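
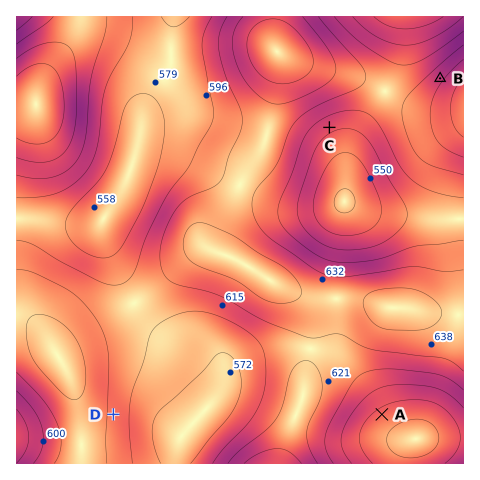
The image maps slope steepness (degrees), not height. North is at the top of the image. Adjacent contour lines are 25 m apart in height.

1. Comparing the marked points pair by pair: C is above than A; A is below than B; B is above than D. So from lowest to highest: A C D B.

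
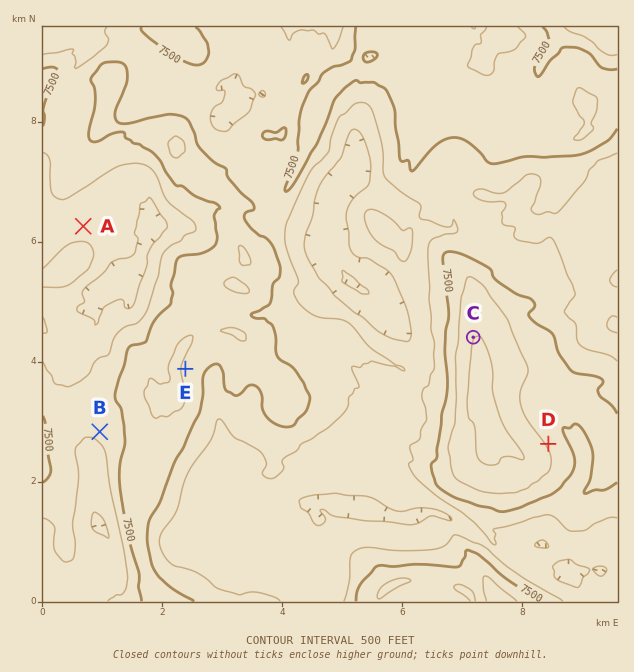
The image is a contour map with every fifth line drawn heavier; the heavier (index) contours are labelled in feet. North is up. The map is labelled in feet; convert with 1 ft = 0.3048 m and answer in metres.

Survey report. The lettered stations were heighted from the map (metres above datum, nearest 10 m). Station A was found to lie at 2090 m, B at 2220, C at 2570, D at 2380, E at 2370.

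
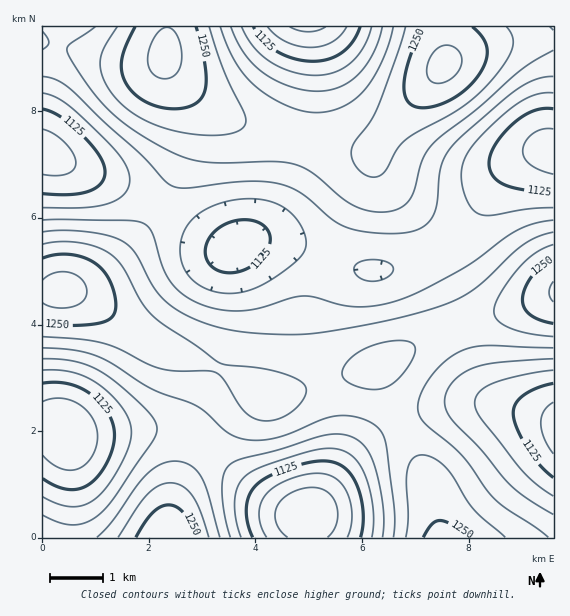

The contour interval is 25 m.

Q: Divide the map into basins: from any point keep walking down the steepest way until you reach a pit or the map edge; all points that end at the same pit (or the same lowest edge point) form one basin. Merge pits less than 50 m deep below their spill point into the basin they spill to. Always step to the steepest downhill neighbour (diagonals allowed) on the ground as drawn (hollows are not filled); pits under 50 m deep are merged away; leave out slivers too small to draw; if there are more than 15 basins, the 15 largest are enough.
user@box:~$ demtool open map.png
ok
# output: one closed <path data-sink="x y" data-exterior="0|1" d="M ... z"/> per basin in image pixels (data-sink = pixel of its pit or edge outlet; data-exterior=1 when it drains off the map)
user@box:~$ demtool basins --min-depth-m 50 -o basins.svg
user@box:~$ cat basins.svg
<path data-sink="236 247" data-exterior="0" d="M168 66l2 7 15 24 5 16 0 22-11 34-17 34-32 42-31 30-18 11-12 3-1 2 11 3 14 8 62 43 57 20 21 10 34 23 17-3 44-16 49-13 63-33 73-24-26 1-16-13-37-62-45-50-11-14-4-10 1-12-3 2-20-1-77-17-36-11-23-12-15-11-17-14z"/><path data-sink="65 433" data-exterior="0" d="M67 290l-25 2 0 245 125 1 3-23 7-23 20-36 36-42 14-11 10-5 9-1-33-22-21-10-57-20-62-43z"/><path data-sink="553 152" data-exterior="1" d="M548 39l-36 0-15 3-30 9-19 10-53 59-21 32 1 13 8 14 47 50 17 26 24 42 16 13 25-1 42-14 0-254z"/><path data-sink="43 152" data-exterior="1" d="M167 26l-125 1 1 264 25-1 13-4 26-17 23-24 21-26 28-50 11-34 0-22-5-16-19-33z"/><path data-sink="308 515" data-exterior="0" d="M380 365l-52 14-44 16-11 3-16 0-16 9-31 32-27 38-10 27-6 33 274 1-14-58-37-77-8-22z"/><path data-sink="553 427" data-exterior="1" d="M553 295l-113 38-59 30-2 4 3 14 8 22 37 77 16 58 111-1z"/><path data-sink="308 27" data-exterior="1" d="M444 26l-276 0-3 31 5 12 15 17 27 21 27 15 20 7 86 20 27 2 23-31 50-56 1-27z"/>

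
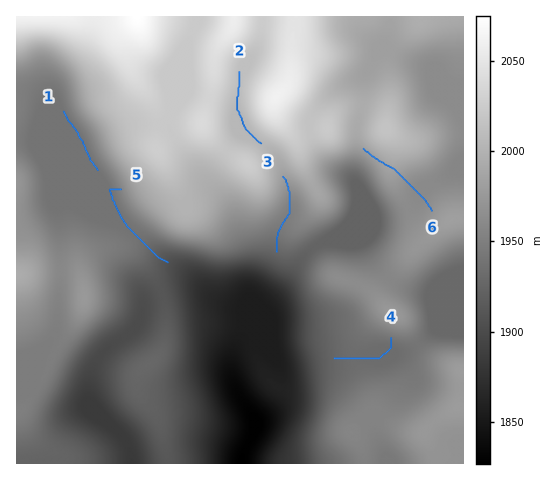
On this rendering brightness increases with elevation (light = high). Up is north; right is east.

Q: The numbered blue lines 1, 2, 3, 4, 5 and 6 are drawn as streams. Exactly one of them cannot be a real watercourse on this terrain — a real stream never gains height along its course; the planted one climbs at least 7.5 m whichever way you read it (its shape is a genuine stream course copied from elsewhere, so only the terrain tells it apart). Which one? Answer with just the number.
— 6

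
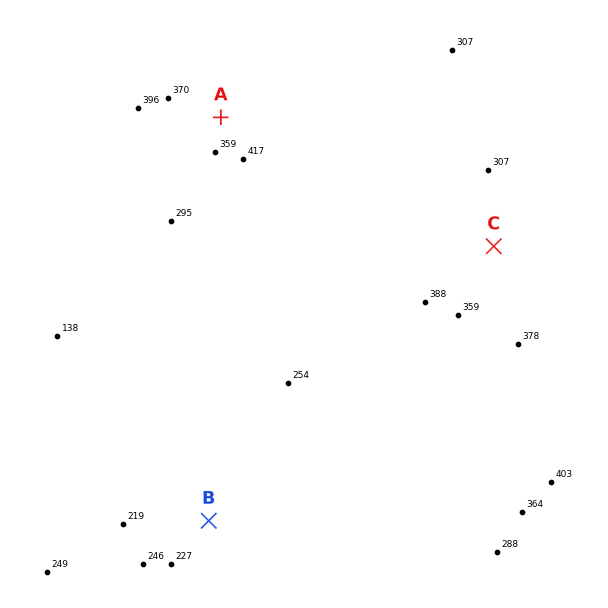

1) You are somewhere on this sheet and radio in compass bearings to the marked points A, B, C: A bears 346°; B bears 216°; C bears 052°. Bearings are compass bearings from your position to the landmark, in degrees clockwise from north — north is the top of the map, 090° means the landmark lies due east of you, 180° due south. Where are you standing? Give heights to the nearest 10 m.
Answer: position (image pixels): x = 293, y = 404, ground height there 230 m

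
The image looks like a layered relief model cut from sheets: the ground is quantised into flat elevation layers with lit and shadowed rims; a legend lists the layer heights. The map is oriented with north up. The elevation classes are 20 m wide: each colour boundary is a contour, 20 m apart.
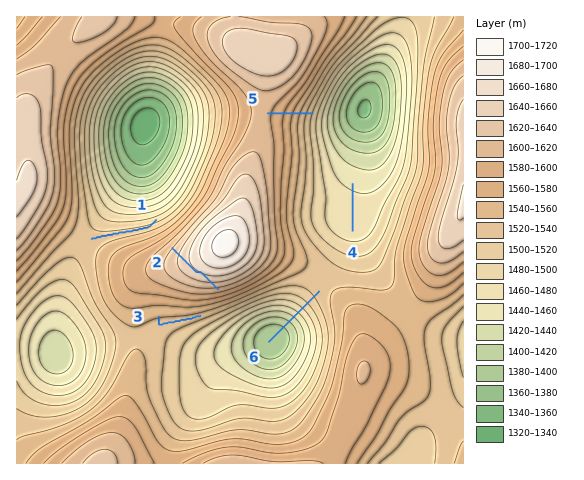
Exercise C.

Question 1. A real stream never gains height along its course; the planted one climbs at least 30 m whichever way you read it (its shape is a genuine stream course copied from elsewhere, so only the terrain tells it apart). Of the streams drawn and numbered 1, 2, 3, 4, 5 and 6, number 2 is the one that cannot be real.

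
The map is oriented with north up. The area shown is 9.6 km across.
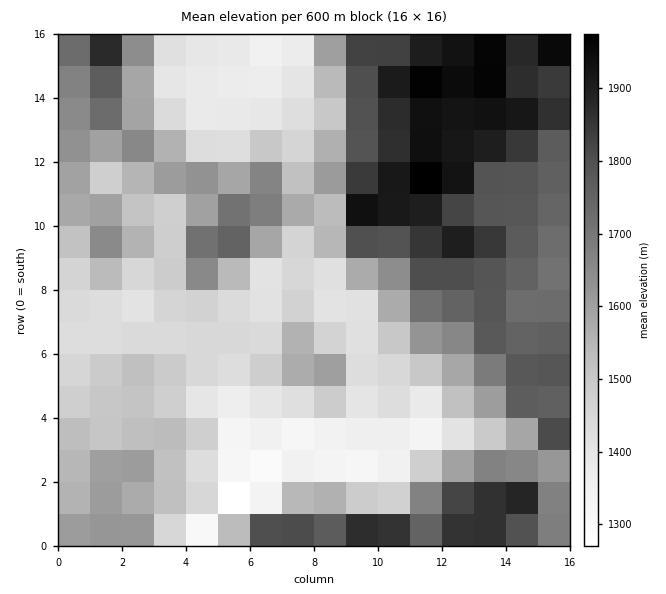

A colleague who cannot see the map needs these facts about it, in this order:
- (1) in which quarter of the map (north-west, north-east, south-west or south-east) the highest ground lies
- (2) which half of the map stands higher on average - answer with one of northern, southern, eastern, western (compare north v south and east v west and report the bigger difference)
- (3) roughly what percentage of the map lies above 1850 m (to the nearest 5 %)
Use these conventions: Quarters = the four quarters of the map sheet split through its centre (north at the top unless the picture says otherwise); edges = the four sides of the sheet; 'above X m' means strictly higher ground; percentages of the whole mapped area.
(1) Look to the north-east quarter for the highest ground.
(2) The eastern half stands higher on average than the western half.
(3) About 15 % of the map lies above 1850 m.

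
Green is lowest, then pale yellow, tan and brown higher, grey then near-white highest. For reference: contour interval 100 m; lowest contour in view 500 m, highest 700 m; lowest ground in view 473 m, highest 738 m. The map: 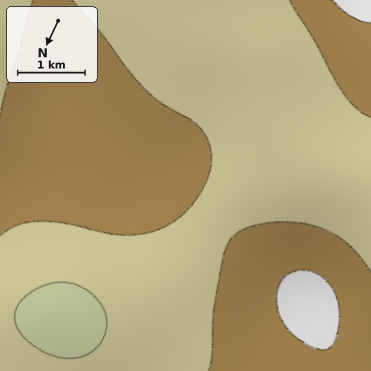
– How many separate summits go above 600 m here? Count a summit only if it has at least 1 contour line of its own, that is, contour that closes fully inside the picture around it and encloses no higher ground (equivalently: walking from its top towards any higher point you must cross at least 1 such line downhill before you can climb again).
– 1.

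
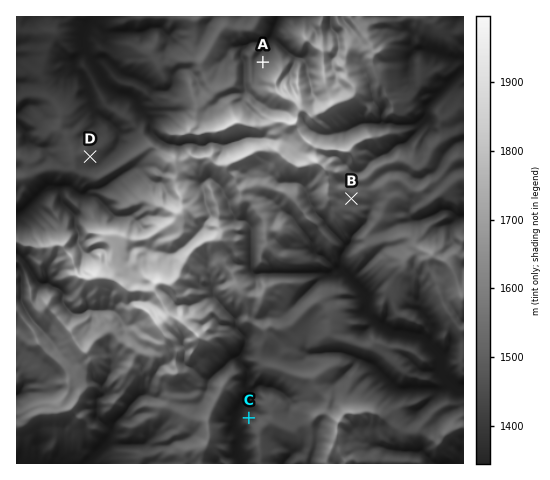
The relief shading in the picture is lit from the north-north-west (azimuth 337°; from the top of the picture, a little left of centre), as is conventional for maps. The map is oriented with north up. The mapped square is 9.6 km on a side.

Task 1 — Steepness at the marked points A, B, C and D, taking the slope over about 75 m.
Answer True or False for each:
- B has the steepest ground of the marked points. False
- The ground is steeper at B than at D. True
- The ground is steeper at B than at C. False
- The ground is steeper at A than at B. True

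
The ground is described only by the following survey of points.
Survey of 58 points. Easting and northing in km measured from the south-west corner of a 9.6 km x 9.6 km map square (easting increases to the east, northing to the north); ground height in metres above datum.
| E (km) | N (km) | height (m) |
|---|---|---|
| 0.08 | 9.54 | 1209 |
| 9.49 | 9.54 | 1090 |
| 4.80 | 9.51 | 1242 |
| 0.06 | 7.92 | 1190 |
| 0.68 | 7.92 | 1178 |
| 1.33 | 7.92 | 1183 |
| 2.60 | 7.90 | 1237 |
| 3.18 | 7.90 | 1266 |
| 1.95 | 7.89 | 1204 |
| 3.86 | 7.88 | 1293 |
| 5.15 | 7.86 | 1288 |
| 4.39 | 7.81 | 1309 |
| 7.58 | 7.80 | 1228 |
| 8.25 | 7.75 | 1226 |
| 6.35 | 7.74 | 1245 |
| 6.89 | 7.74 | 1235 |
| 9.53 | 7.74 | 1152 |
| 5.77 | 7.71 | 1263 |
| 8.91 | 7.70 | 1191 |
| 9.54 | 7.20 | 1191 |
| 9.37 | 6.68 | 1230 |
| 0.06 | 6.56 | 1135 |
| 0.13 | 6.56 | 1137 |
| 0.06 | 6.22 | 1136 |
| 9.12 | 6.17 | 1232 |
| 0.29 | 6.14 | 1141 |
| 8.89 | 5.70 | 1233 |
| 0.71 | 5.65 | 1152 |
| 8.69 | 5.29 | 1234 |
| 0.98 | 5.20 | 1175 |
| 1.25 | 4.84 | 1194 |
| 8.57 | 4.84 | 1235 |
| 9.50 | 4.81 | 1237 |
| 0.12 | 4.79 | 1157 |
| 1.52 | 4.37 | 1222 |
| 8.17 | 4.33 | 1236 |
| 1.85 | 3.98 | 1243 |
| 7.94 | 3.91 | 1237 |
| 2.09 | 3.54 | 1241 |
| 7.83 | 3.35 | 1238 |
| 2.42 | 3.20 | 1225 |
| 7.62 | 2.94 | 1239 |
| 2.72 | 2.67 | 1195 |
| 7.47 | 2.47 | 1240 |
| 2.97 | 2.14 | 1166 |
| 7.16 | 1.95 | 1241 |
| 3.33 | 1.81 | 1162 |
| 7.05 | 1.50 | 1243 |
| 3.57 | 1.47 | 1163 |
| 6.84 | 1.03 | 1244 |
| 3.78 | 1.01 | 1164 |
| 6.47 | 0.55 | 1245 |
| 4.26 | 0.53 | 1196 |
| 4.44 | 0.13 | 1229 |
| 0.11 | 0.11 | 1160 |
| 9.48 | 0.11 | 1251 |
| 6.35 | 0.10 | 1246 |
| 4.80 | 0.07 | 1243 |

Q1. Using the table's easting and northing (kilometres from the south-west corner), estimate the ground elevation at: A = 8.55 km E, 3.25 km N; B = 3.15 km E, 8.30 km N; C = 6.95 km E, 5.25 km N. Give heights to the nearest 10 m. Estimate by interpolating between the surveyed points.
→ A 1240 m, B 1250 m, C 1230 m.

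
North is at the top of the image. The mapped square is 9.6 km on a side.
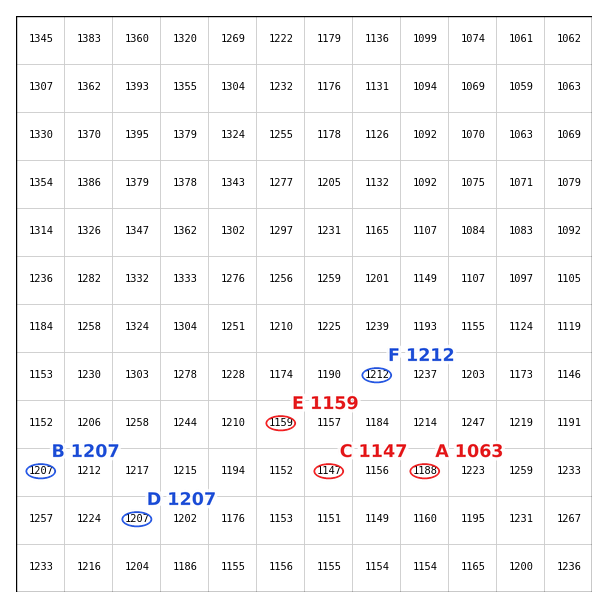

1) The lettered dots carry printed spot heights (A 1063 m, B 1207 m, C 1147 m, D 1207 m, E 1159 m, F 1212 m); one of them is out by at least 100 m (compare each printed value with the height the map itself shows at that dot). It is A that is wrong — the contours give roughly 1188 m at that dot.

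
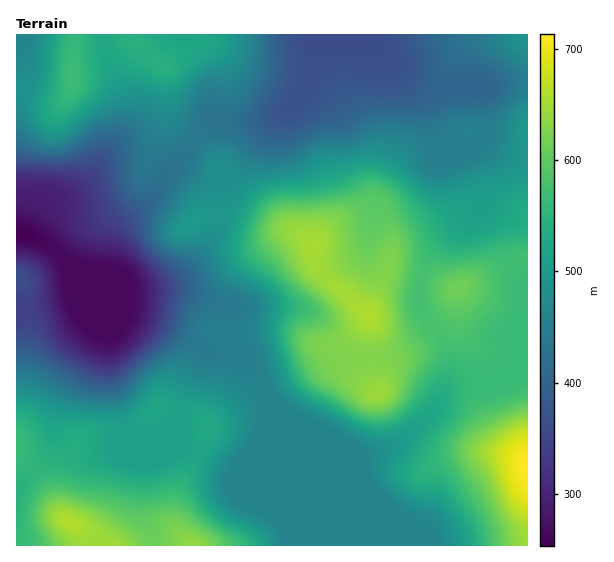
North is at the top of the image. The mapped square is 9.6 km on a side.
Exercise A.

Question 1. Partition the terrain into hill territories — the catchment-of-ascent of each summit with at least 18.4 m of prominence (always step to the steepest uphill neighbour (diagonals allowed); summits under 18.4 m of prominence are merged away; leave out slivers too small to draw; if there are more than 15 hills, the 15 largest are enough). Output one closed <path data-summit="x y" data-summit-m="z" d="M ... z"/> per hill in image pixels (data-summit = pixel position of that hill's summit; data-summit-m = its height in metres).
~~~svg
<path data-summit="369 316" data-summit-m="658" d="M346 34l-31 1 1 26-11 30-14 16-14 11-17 17-21 36-10 10-8 2 0 22-5 23-12 23-18 20-12 8-15 6-29 4-53-23-6-1 11 8 45 18 50-1 54 16 5 10 0 29-3 8-2 2 8 0 10 9 17 34 12-11 60-30 51-2 18-8 15-10 9-9-11-20-1-9 0-12 5-19 11-17 31-30 12-7 4-7 3 8 14 13 4 9 5 27 17 27 0 28-13 30 0 16-4 11 19-2 1-213-17-3-28-16-12 7-10 2-11 0-9-5-18-46-19-16-12-20-6-6-25-19z"/><path data-summit="527 468" data-summit-m="714" d="M527 374l-20 3-20 8-13-2-23 6-10 8-5 11-34 33-15 8-25 8-7 0-49-22-20-20-16-12-2 18-3 6 0 48 22 50 4 20 236 1z"/><path data-summit="69 521" data-summit-m="661" d="M66 262l4 37-24 7-30 5 0 234 137 1 0-9-10-26 1-46-8-18-9-10 10 1 12-4 9 1 29 12 48 26 20-22 9-16 4-14 1-18-8-12-12-27-7-7-33-4-44-27-47-15z"/><path data-summit="74 79" data-summit-m="569" d="M314 34l-297 0-1 199 13 2 17 8 24 20 15 4 24 2 3-26 7-16 34-31 14-21 43-54 4-3 16 4 31-1 25-10 13-11 8-12 8-20 1-21z"/><path data-summit="378 393" data-summit-m="647" d="M431 326l-16 16-21 12-12 3-44 0-60 30-11 8 0 4 39 36 49 22 7 0 25-8 23-15 26-26 4-8 9-29 0-15-5-13z"/><path data-summit="459 288" data-summit-m="614" d="M482 207l-4 7-12 7-31 30-10 14-5 15 0 28 8 15 16 20 5 13 0 15-8 22 1 4 9-8 8-3 15-3 13 2 19-7 6-13 0-16 13-30-1-32-16-23-5-27-4-9-14-13z"/><path data-summit="191 545" data-summit-m="638" d="M265 431l-10 20-20 22-48-26-29-12-9-1-12 4-10-1 9 10 8 18-1 46 10 26 1 9 137-1-4-20-22-50z"/><path data-summit="527 36" data-summit-m="493" d="M527 34l-180 1 14 4 50 40 16 7 19 3 33-2 28-5 20 0z"/><path data-summit="18 280" data-summit-m="366" d="M22 234l-6 1 0 74 17 0 37-10 1-7-6-31-19-18z"/>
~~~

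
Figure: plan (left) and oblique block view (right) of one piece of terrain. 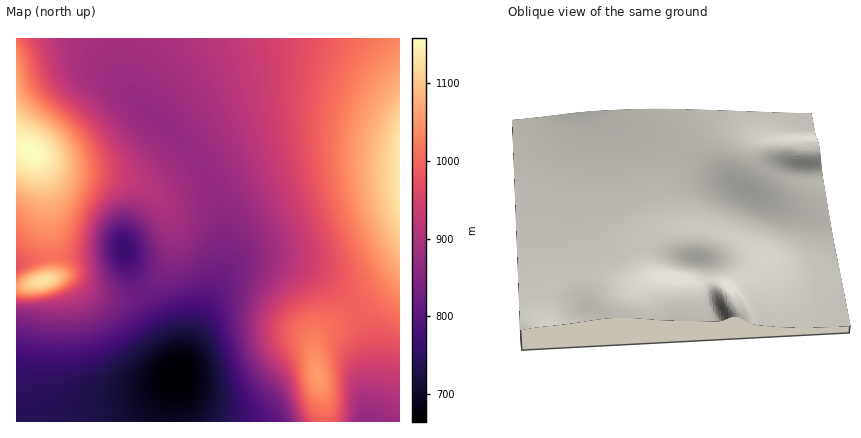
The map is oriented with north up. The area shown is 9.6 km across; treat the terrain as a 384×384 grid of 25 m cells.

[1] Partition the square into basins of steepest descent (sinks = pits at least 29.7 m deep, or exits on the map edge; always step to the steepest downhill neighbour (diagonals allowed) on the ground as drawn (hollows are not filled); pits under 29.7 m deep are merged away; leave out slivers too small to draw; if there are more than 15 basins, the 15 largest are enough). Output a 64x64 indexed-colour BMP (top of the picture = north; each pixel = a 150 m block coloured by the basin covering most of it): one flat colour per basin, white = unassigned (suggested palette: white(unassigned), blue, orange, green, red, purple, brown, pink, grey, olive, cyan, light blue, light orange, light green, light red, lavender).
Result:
<image width="64" height="64" href="data:image/bmp;base64,Qk12CAAAAAAAAHYAAAAoAAAAQAAAAEAAAAABAAQAAAAAAAAIAAATCwAAEwsAABAAAAAAAAAA////ALR3HwAOf/8ALKAsACgn1gC9Z5QAS1aMAMJ34wB/f38AIr28AM++FwDox64AeLv/AIrfmACWmP8A1bDFABERERERERERERERERERERERERERERERERERMzMzMzMzEREREREREREREREREREREREREREREREREREzMzMzMzMRERERERERERERERERERERERERERERERERETMzMzMzMxERERERERERERERERERERERERERERERERETMzMzMzMzERERERERERERERERERERERERERERERERERMzMzMzMzMREREREREREREREREREREREREREREREREREzMzMzMzMxERERERERERERERERERERERERERERERERETMzMzMzMzERERERERERERERERERERERERERERERERETMzMzMzMzMRERERERERERERERERERERERERERERERERMzMzMzMzMxEREREREREREREREREREREREREREREREREzMzMzMzMzERERERERERERERERERERERERERERERERETMzMzMzMzMRERERERERERERERERERERERERERERERERMzMzMzMzMxEREREREREREREREREREREREREREREREREzMzMzMzMzERERERERERERERERERERERERERERERERETMzMzMzMzMREREREREREREREREREREREREREREREREREzMzMzMzMxERERERERERERERERERERERERERERERERERMzMzMzMzERERERERERERERERERERERERERERERERERETMzMzMzMRERERERERERERERERERERERERERERERERERETMzMzMxERERERERERERERERERERERERERERERERERERETMzMzEREREREREREREREREREREREREREREREREREREREzMzMRERERERERERERERERERERERERERERERERERERERMzMxERERERERIiIiIRERERERERERERERERERERERERERMzERERERESIiIiIiIRERERERERERERERERERERERERETNERBERESIiIiIiIiERERERERERERERERERERERERERE0RERCIiIiIiIiIiIhERERERERERERERERERERERERERREREIiIiIiIiIiIiIRERERERERERERERERERERERERFEREQiIiIiIiIiIiIhEREREREREREREREREREREREREURERCIiIiIiIiIiIiIRERERERERERERERERERERERERREREIiIiIiIiIiIiIhERERERERERERERERERERERERFEREQiIiIiIiIiIiIiEREREREREREREREREREREREREURERCIiIiIiIiIiIiIRERERERERERERERERERERERERREREIiIiIiIiIiIiIhERERERERERERERERERERERERFEREQiIiIiIiIiIiIiEREREREREREREREREREREREREUREQiIiIiIiIiIiIiIRERERERERERERERERERERERERRERCIiIiIiIiIiIiIRERERERERERERERERERERERERFEREIiIiIiIiIiIiIhEREREREREREREREREREREREREUREQiIiIiIiIiIiIhERERERERERERERERERERERERERRERCIiIiIiIiIiIhERERERERERERERERERERERERERFEREIiIiIiIiIiIhEREREREREREREREREREREREREREUREQiIiIiIiIiIhERERERERERERERERERERERERERERRERCIiIiIiIiERERERERERERERERERERERERERERERFERCIiIhEREREREREREREREREREREREREREREREREREUREIhERERERERERERERERERERERERERERERERERERERREQhERERERERERERERERERERERERERERERERERERERFEQREREREREREREREREREREREREREREREREREREREREUQRERERERERERERERERERERERERERERERERERERERERERERERERERERERERERERERERERERERERERERERERERERERERERERERERERERERERERERERERERERERERERERERERERERERERERERERERERERERERERERERERERERERERERERERERERERERERERERERERERERERERERERERERERERERERERERERERERERERERERERERERERERERERERERERERERERERERERERERERERERERERERERERERERERERERERERERERERERERERERERERERERERERERERERERERERERERERERERERERERERERERERERERERERERERERERERERERERERERERERERERERERERERERERERERERERERERERERERERERERERERERERERERERERERERERERERERERERERERERERERERERERERERERERERERERERERERERERERERERERERERERERERERERERERERERERERERERERERERERERERERERERERERERERERERERERERERERERERERERERERERERERERERERERERERERERERERERERERERERERERERERERERERERERERERERERERERERERERERERERERERERERERERERERERERERERERERERERERERERERERERERERERERERERERERERERERERERERERERERERERERERERERERERERERERERERERERERERERERERERERERERERERERER"/>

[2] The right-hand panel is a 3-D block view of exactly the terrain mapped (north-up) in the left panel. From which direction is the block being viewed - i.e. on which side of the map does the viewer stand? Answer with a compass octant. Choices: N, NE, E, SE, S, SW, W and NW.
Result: W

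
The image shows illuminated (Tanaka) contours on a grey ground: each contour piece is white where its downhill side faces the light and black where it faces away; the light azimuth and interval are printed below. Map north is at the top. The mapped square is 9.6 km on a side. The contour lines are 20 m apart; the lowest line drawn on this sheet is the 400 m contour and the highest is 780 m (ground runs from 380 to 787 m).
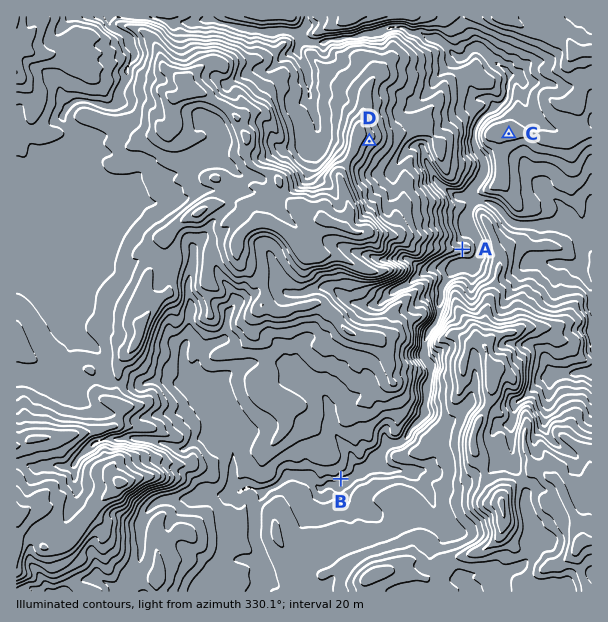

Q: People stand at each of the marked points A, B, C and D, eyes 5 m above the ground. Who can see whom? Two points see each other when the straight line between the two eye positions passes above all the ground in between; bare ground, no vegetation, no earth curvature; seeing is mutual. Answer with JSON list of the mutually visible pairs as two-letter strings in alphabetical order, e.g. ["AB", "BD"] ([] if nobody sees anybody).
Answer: ["AC", "CD"]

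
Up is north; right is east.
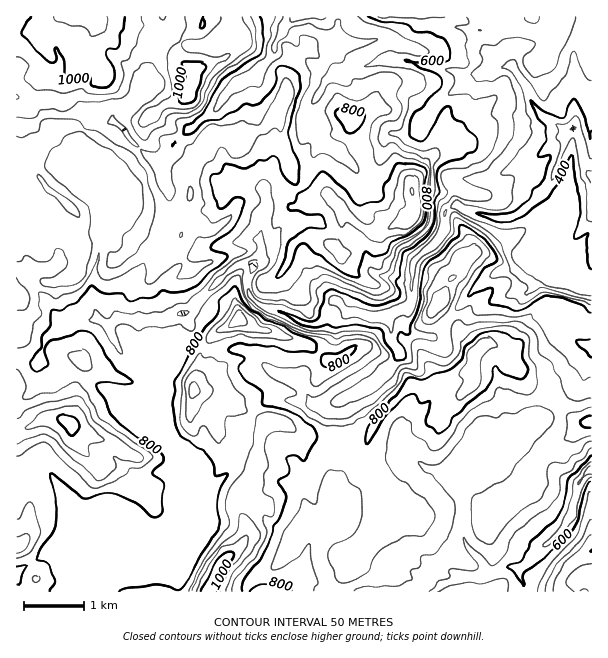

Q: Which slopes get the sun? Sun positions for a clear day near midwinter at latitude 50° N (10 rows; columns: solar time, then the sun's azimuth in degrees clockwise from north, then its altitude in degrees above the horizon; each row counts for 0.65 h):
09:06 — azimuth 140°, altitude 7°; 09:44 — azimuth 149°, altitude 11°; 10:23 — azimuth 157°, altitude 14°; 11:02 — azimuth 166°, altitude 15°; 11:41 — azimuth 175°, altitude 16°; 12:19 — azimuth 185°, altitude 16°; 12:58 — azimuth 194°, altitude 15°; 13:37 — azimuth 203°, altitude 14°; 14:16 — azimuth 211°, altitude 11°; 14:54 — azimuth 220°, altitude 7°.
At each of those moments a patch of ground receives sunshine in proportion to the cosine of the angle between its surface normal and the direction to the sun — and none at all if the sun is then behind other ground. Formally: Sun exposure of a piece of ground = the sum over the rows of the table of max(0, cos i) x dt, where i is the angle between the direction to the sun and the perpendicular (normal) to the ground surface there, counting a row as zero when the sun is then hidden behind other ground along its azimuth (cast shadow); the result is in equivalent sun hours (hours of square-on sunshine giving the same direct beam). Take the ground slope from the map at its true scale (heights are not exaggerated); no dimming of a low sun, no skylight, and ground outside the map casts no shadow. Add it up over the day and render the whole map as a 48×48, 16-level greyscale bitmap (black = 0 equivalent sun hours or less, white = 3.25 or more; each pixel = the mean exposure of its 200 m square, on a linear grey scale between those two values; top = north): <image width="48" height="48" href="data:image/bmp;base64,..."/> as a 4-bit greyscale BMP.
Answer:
<image width="48" height="48" href="data:image/bmp;base64,Qk32BAAAAAAAAHYAAAAoAAAAMAAAADAAAAABAAQAAAAAAIAEAAATCwAAEwsAABAAAAAAAAAAAAAAABEREQAiIiIAMzMzAERERABVVVUAZmZmAHd3dwCIiIgAmZmZAKqqqgC7u7sAzMzMAN3d3QDu7u4A////AFmodlVEREMji4QRJGet3d3KlSESVWVWZlNFZmZVVVUyW9pCNWaXiIZ4iIl0E0MmhtY1ZmZmVVUyKN6nVmd2d3iYiqhbymIhe+x2d3d3ZmVCEGzIZmZVZ4iJqXS6mHQRFSiod3h3h3ZDIBeZdldWZ4iamWipmYhREjRodmd3iHZUMkJJl3hmZniIiIh4mqmDI1VneHZ3d2ZVWGR6l3d3ZndmZnZmiruWNFVmeZiJl2ZWZWZlh4d3d3ZlVEZVaKuoNFVniu66h2ZnZFhjR4d3d2VURGZEVniXQmRYrN7YVFZmdCZ4mId3iGVENXdURWdpoZeKzaee+4ZneER3aIiIiGVVmWZ2VFec3sqs6me4M1aJmGRWiYiIiHZpvJdmZUaq3t7tyZcwA2jamHZ4qYiHeIearLh3dkNHv3ztmCABNnrKh4aLpkIzRol5qqmIiGQ1jSRlMyEjVniqiKdEIQAAEnuXebyqmpd2QyAAATRVRWaaiYUQASIRABmqZa7bmrukAGEAATRodGaJhzRVVZyWMQKqp2v7qrl1IUMhFHiGVmUzRDIiJIvblREiN3WKu6dVQzNFeYUzeFQSRWZYvJrv2VIAECV2vHZURGd5hVQ3dmQjMUaau6ZazZESAASahUMzROpTI0RmVmU1qqzu24MBVhJSADI4dGYzRneDEjNkNDQzn//rQQAAABImdlEAEANGimqXZDdDMiA0E6YAAAAAAAIm6iEAABNohqdruYm83cpjMhAAA1IAFIYibEEAAAWHQXa92pq6y7y0EgAmiHU33/1VQ3IQAAAQACbL3ry4m7zbMRBqqIz//oQ0JKoxMQAAAVU0WazaeKeLwxEDmb7/lIlEQ1vHIQAAEqunZ4acl6lUjaQSab7ai7piAEfegRACNId4dnVKp2mHIldmWauEbNzpEBJDNlRVRXd4h2VkmFeb3Jh3RXMmqs//cAEAJodmVnd3iXdkWGV3W7h3ZDR4dFnvwkAAAUd2cod4pldmWGVlMpmGq8uXJDM5gxAUdRR3dneaMmZmZVaXUjiHVmpzIRN2aniYeJJHZmiCFXdmZFZlVCR2ZjMSNGVmdYUzZnklZmcjVmd4lFZXmJmZp0IjRjQjdmeHRXhkY1NWZneJNEV6quy4dkM0ZTMATN3cp1WDV1aId3mDSmM3rMqqc1JHdSEAJnmrqpdUSGVpiJYjuIUliWiZc0arlSAAFFZomZljOGVnlyFK3thBIjV6hjZ6p2YhJFVGd2VYV5hUNGd1Sr/2ABNJmGimWd2FI0RVVmO9uLiqurylEZ/+MSIjmmMxA1R6cUNHiFqoqFvMzf/oQiZ6xSIjWZUgI2eKuSIiVWqJmIiJy5qYdoVqzXJFNXYSMjV3ZmQhI5q5iWZ3i4ZZmpdn3/tUE2mXMAABFZyEJKq5iZuoeHSKuGMAKv/BJIeJmFWM24ZnmEV4iKp4Z4qYZkRWVGqFRWaImspjNFeLqXRZh4eJl4l4l1Wdp2VmFBIzIiIhIjWqq6l5lkWJmGd3ZVZml0NZUABFQAASJHdUR5l3lg=="/>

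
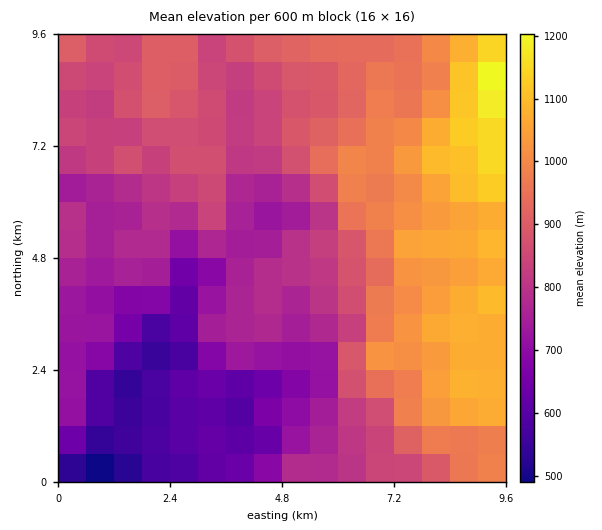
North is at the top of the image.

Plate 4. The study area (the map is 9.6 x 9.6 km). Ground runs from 480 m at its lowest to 1230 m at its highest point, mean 850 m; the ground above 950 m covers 26.2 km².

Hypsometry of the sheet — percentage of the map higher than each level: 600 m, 92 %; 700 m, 82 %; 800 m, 60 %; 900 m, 36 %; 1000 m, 20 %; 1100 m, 4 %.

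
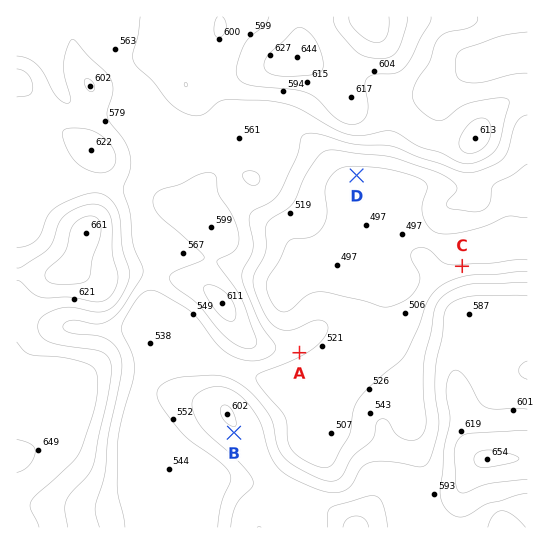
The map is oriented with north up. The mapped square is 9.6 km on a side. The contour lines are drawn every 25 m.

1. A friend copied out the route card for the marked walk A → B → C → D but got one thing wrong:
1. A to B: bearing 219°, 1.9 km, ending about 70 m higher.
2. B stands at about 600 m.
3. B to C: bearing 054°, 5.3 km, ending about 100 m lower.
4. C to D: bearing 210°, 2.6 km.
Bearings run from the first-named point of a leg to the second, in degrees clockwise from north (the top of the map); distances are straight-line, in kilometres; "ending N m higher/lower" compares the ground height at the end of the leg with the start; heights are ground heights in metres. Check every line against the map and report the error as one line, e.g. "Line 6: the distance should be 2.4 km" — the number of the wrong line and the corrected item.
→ Line 4: the bearing should be 311°.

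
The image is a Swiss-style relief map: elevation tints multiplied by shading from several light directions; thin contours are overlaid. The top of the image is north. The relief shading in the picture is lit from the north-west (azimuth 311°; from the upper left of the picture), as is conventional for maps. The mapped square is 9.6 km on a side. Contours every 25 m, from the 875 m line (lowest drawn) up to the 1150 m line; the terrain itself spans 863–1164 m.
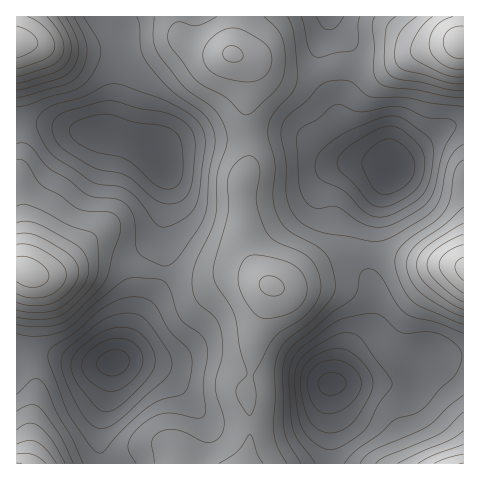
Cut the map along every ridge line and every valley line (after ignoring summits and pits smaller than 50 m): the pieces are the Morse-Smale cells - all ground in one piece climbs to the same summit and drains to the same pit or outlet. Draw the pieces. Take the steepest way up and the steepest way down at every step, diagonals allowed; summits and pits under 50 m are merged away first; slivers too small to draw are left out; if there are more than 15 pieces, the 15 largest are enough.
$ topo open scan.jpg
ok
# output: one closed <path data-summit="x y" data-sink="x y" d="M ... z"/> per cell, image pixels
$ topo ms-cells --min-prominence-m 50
<path data-summit="271 286" data-sink="113 362" d="M164 273l-40 78-12 13-3 24-9 37 0 24 4 14 140 1 7-30-5-45 6-20 6-42 14-41-30-11-50 3z"/><path data-summit="27 272" data-sink="158 158" d="M45 123l-29 1 0 145 18 6 14 0 40-15 21-1 53 14 2-8-1-43 5-40-4-14-9-15-18-11-25-8-31-2z"/><path data-summit="271 286" data-sink="332 383" d="M363 252l-24 4-24 11-31 19-12 0-2 1-15 49-3 33-6 20 5 45-6 30 85-1 0-77 9-10 14-29 17-18 5-18-1-20-7-20 0-18z"/><path data-summit="271 286" data-sink="393 168" d="M293 134l-44 2 0 23-8 24 3 61 16 32 13 11 11-1 31-19 24-11 17-4 11 1 9-49 5-14 12-19-1-3-11-4-38-2-13-4-24-20z"/><path data-summit="232 54" data-sink="158 158" d="M179 16l-71 1 13 17 2 32-8 42-8 25 30 9 15 8 5 6 10-8 16-6 26-4 37-1 2-1 0-62-3-11-10-9-26-2-23-9-7-10z"/><path data-summit="463 463" data-sink="332 383" d="M434 350l-6 1-4 4-15 23-7 7-71-1-2 16 1 64 134-1 0-106-17-1z"/><path data-summit="27 272" data-sink="113 362" d="M109 259l-21 1-40 15-14 0-14-6-4 1 1 84 28-1 39 11 31-2 7-7 20-42 18-29 2-11z"/><path data-summit="461 42" data-sink="393 168" d="M463 42l-38 8-40 17-27 1-22-2-16 5 14 32 6 21 10 17 10 13 7 4 26 10 11-11 37-27 10-4 13-2z"/><path data-summit="17 42" data-sink="158 158" d="M108 16l-92 1 1 106 28 0 29 7 21 3 11 0 2-2 14-57 1-25-2-15z"/><path data-summit="271 286" data-sink="158 158" d="M248 136l-65 6-16 6-10 7 7 13 4 14-5 40 0 50 2 2 27 4 50-3 26 9-15-19-7-14-4-14-1-54 8-24z"/><path data-summit="463 269" data-sink="332 383" d="M375 253l-8 0 0 18 8 27-2 24-3 7-19 21-12 26-6 8 69 1 7-7 15-23 7-5 22 7 11-1 0-89-12-3-35-2z"/><path data-summit="463 269" data-sink="393 168" d="M463 124l-12 2-10 4-45 34-15 26-5 14-8 37 0 12 57 10 39 3z"/><path data-summit="17 463" data-sink="113 362" d="M45 353l-29 2 0 108 87 1 1-5-4-10 0-24 7-26 6-36-29 1z"/><path data-summit="232 54" data-sink="393 168" d="M239 56l-1 0 7 7 3 11-1 57 2 5 44-2 13 4 19 17 12 6 53 5-23-8-15-13-12-21-6-21-14-32-13 3-24-1z"/><path data-summit="461 42" data-sink="332 383" d="M463 16l-134 0-10 32 1 22 16-4 43 2 13-3 33-15 38-8z"/>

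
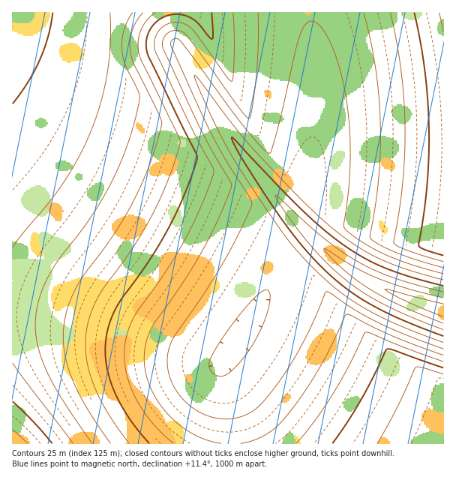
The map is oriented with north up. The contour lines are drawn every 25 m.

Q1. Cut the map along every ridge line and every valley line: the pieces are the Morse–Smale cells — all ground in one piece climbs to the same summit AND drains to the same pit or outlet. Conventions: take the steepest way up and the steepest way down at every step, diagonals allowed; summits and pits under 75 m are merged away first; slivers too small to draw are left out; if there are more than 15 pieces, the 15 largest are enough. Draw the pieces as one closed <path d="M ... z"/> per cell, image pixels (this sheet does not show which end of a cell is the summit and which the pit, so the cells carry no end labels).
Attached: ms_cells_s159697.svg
<path d="M310 12l-298 1 1 431 217-1-1-34-8-40 1-7 35-51 27-58 24-20-20-25 15-15 9-47 4-39 0-38z"/><path d="M443 12l-133 1 6 56 0 38-4 39-9 47-15 15 6 10 27 28 37 29 38 19 46 16 2 0z"/><path d="M308 234l-22 16-29 61-35 51-1 7 8 40 1 34 213 1 1-133-42-14-38-18-26-18z"/>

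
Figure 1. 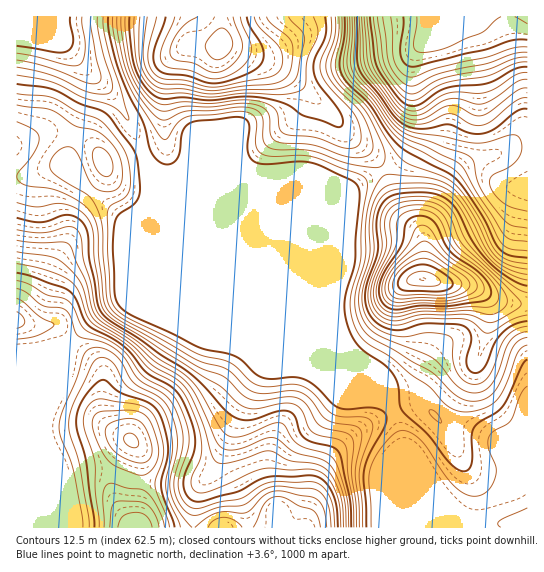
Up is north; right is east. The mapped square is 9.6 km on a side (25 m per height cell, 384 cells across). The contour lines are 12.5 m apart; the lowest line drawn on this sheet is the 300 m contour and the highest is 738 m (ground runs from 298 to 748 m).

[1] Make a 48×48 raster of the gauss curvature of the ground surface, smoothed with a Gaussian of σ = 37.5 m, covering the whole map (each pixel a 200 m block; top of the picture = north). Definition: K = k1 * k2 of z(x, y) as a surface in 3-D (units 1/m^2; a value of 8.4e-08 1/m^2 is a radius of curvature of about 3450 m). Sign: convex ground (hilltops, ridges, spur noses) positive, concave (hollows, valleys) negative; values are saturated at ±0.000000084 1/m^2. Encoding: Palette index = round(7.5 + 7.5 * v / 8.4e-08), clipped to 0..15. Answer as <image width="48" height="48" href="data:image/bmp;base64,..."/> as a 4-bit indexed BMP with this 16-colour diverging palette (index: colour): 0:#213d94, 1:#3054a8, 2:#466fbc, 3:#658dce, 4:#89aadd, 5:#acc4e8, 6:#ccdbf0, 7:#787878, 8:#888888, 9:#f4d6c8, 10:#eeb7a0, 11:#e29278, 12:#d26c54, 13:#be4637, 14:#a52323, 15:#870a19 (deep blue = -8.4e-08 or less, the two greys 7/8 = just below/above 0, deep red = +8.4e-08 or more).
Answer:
<image width="48" height="48" href="data:image/bmp;base64,Qk32BAAAAAAAAHYAAAAoAAAAMAAAADAAAAABAAQAAAAAAIAEAAATCwAAEwsAABAAAAAAAAAAlD0hAKhUMAC8b0YAzo1lAN2qiQDoxKwA8NvMAHh4eACIiIgAyNb0AKC37gB4kuIAVGzSADdGvgAjI6UAGQqHAIiIiahom8tgAf9zZmd5mHiYiIiIh3d3d4iIeIdnial1RZpTSbdpu6dneIiId3d3d4iId3h3d2aLynZ2bvlZzaZWeIiHd3h3iIiIiHh3hhKO64eIacdpyod4eIiHd3d3iIiHiHdnhQF9yYeHVFh4lke6iIh3eId3iIiIiHZXdmeJl2d3dmh3YyariIh3eId3iIiIiHZnicx2ZVZ3iHdnZEWJmIiHiHd3iIh3d3eJqst2ZWeIiId4d3ZniImHiIiIiIh3d4iJqph3d3iIh3eIiHZWeJh3iHiYeIh2Z5mIqph4h3h3d3d3d3ZnZnd3h3iHd4h3Z6l3m6h4h3d3d5uXeId3VWiIdmd2d4h3d5h3eZiId3d2Z5qoerl2d3iHdmd2eIh4h3Z2V4iJdnh3d4iHaIh3iHd3d3h3eIiHiHZmVXiYZXiIiYdkZ4iIiHeIeJmHeIiHiHeIZWeHZXmIqYZXeIiIiHeHeLuXd4iIiHm8lmd3d3dmiHd3iId4iHd3eJqYiYd4hmndpmd3iYZneIiIiHdnh3d3d4d3nId4dDfLhWd3iIh3iIiIiHVmdld3iIQ1rYd4ggF4dnd3d4iIiIiIh3VVU0iYi6QliadYxxBruYd3iIiIiIiIh2VDQl3Xa7VXZZd4qVXP2IeIiIiIiIiIh1Q0h2u2V2N4Q4eHd3fPiIiIiIiIiIiIh1Mn/5Rr1xFVIYd3eIeKiIiIiIiIiIiIh3Qo//mf/IhiJHd3d3dneIiIiIiIiIiIiHhm///9us1zRnd3ZVd3eIiIiIiIiIiIiIumasy4d4iJh4d3dleIeIiIiIiIiIiIiIqoITM0eFS/t3d3eIiIeIiIiIiIiIiIiHeIQiETeVW/t3h3irh4iIiIiIiIiIiIiIdndmZ3eHeKl4iIiqdaiIiIiIiIiIiIiHdo25vah4hnh4iHeHRJh4iIiIiIiIiIiIho3bzamYdnh4h3d1RXdniIiIiIiIiIiIh1ipmZqYiIiIh3d2V4dniIiIiIiIiIh4mCJXd3dnmoiId3iHeZd3iIiIiIiIiId4piFHdmVGmYiHd4iHm5d3dniIiHd3iIl3djRnZnZFd4d4d4iHrJdneGeIh2Rniql4h2Vmd4dlZ4h4h4iHmoZWiXeIh1Z4d3eJmHZFd3h3Z4h4h3dniHdndoiIh3eJl2aJmHUzVWd3d3d3d4d3h4mWRKyHeMmKqHd4mHQ1U1h3h3eHeIh3h2iFJIuFfftld3d4qpZ7lXmImHiXeIh3hjVkJYdleslCV3h4rLivyIqHd3iXeJh4hkRVVoZ4h3ZDVmd2eZetyImHd3iHeIiJqXVpl2aupUaIVEVVZmeal3h3d3iXd3d4mXav6WWvx1abllQ0Zoq6h3d3d3nIh3d2d2e/64V7qGZ5l3U0aJvLh3h3iHind4iHd3eaqqd4mXZ4h3ZVZ5mqmIh3iHZnd4mYd3d3ibhou3Zod3q5Znd4mIh3iHZYh3iHdnh3d4h4mHeHd4vrdnd3d4h3iHd4iHd2ZnmHh1eHVYuYiHiqial3d4h4h3dw=="/>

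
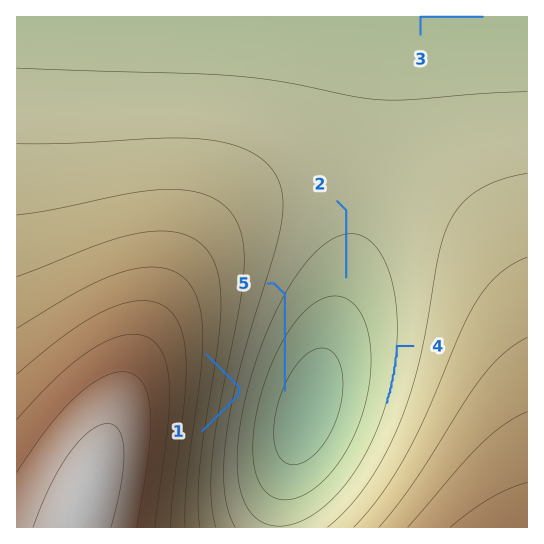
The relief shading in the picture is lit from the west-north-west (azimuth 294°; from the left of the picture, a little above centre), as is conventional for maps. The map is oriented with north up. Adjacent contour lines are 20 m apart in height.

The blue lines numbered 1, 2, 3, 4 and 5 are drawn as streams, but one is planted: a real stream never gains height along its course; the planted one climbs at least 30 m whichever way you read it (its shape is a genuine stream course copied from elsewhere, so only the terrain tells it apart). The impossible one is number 1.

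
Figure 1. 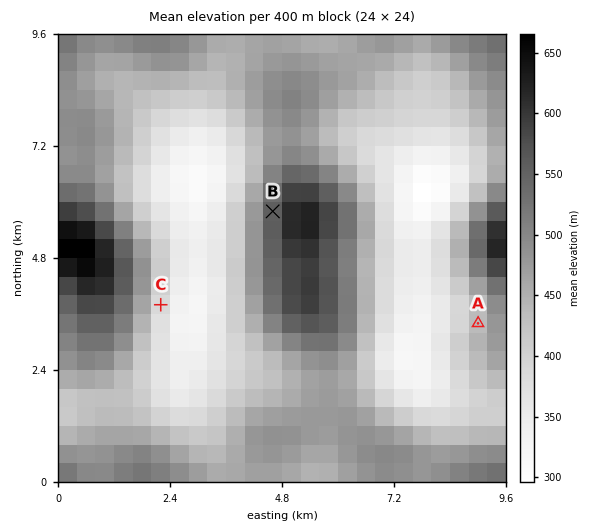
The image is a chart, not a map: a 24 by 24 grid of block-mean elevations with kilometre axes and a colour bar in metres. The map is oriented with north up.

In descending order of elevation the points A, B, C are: B A C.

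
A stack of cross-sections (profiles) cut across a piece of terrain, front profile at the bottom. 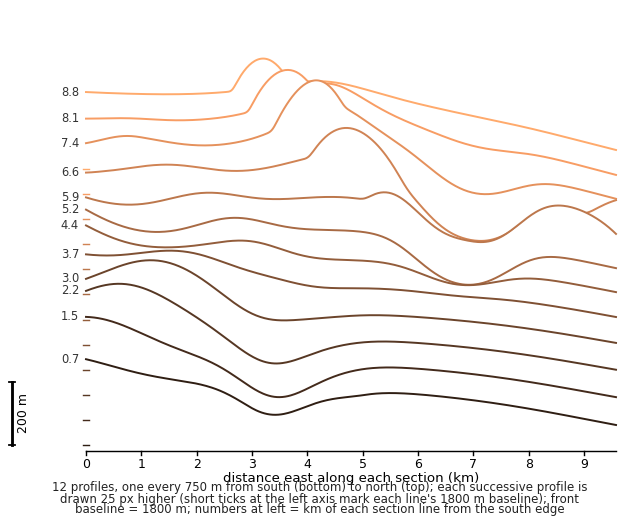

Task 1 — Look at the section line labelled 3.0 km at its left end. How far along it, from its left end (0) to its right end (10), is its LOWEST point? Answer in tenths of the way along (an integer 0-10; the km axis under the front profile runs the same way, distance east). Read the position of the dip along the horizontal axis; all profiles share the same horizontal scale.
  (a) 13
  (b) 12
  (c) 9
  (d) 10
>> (d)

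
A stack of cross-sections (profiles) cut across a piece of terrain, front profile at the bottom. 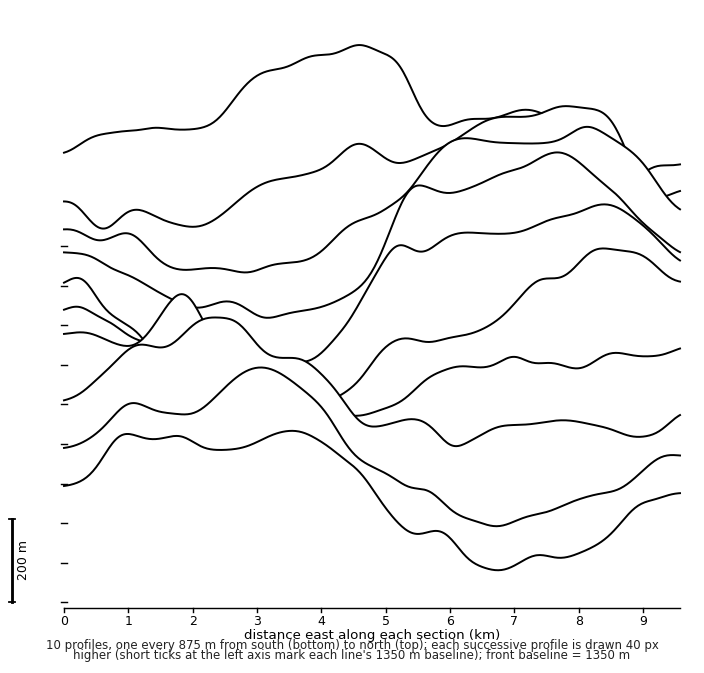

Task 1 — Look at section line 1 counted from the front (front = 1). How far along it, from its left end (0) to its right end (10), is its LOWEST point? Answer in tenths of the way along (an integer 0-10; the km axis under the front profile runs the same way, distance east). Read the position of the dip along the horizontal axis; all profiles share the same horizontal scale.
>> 7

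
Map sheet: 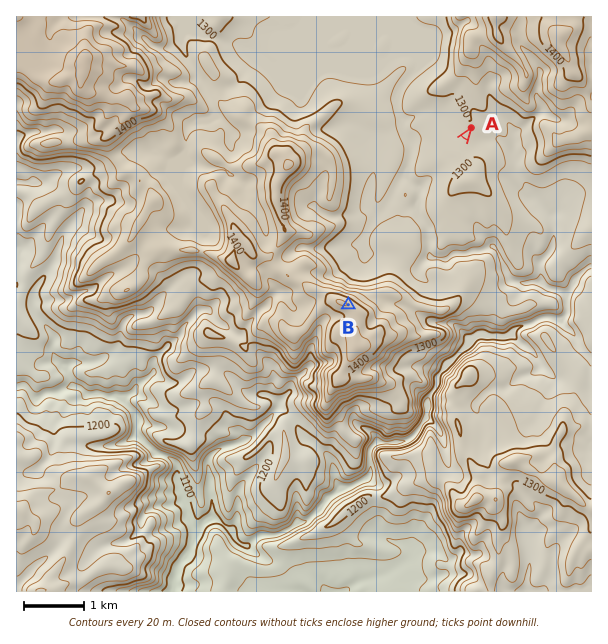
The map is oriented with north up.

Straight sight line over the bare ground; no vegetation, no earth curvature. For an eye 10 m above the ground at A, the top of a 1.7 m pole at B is visible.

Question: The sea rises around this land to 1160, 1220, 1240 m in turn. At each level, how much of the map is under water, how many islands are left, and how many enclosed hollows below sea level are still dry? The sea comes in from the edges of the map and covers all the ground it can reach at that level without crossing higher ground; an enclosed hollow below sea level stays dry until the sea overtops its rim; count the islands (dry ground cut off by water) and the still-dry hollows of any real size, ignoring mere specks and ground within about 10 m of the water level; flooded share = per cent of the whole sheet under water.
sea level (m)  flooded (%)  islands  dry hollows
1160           9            0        0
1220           24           0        0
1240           29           0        0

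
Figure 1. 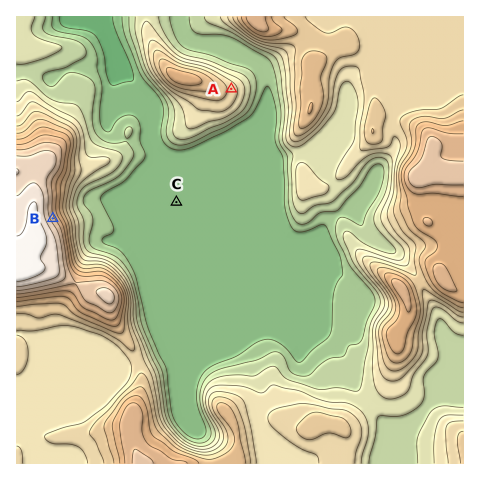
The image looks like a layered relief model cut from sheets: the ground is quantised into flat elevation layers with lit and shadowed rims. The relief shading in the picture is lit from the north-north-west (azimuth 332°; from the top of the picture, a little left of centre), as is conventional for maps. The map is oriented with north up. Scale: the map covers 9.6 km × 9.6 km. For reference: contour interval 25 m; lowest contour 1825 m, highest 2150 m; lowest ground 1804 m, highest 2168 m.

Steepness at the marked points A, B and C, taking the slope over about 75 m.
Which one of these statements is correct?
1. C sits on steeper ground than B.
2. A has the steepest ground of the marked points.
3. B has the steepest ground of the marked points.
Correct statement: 3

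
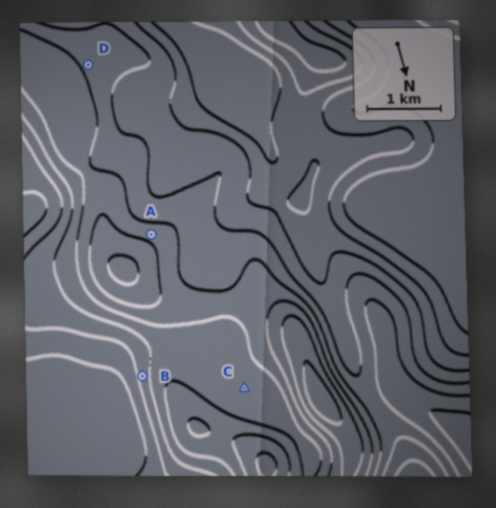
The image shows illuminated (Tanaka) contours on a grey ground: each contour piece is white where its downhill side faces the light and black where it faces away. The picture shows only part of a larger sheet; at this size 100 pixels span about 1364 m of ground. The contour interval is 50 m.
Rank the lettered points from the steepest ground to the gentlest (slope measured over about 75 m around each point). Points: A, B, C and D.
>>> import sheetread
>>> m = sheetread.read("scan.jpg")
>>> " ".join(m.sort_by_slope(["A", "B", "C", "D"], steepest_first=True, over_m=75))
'B A D C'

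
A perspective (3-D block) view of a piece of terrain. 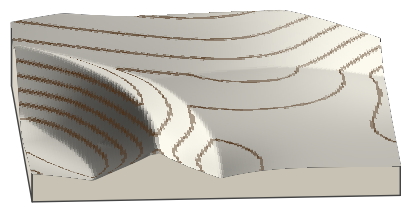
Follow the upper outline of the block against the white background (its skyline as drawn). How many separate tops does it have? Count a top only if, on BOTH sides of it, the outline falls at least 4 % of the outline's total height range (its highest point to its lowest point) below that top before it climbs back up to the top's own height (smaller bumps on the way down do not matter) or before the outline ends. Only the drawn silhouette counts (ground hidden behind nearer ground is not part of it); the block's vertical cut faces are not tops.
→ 1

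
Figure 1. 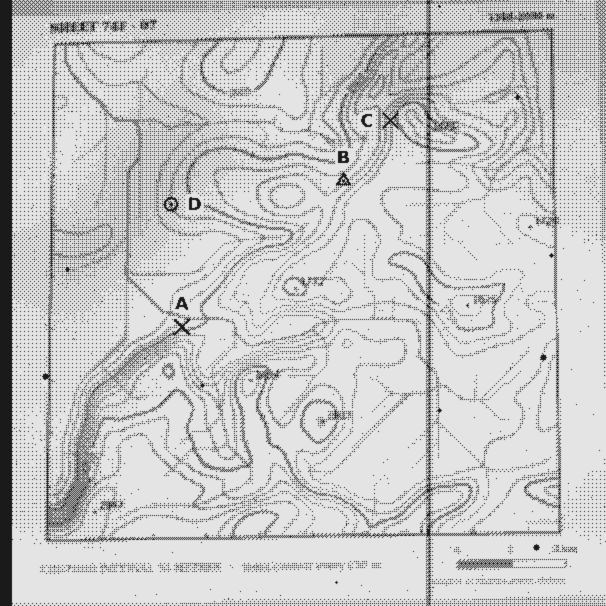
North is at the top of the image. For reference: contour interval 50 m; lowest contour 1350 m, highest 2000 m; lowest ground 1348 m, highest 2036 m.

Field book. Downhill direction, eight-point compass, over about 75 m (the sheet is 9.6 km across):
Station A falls N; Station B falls NW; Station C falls W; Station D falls W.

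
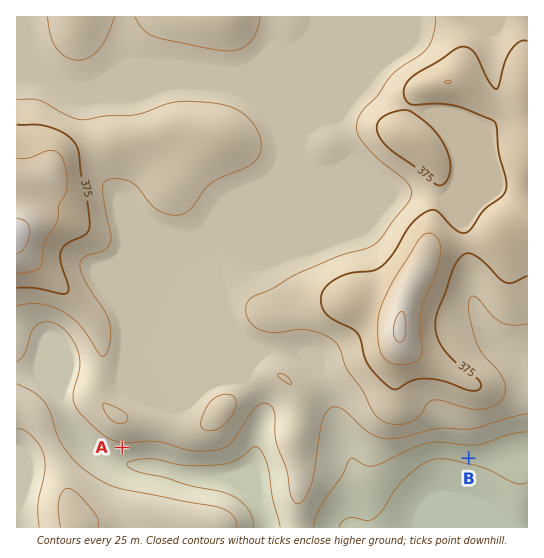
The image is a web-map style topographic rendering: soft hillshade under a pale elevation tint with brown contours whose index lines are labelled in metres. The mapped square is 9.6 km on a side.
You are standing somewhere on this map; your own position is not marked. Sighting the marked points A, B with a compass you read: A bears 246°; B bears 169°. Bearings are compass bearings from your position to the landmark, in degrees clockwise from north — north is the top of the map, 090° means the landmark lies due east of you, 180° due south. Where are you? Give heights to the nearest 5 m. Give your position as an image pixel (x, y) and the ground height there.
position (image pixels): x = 439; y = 306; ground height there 375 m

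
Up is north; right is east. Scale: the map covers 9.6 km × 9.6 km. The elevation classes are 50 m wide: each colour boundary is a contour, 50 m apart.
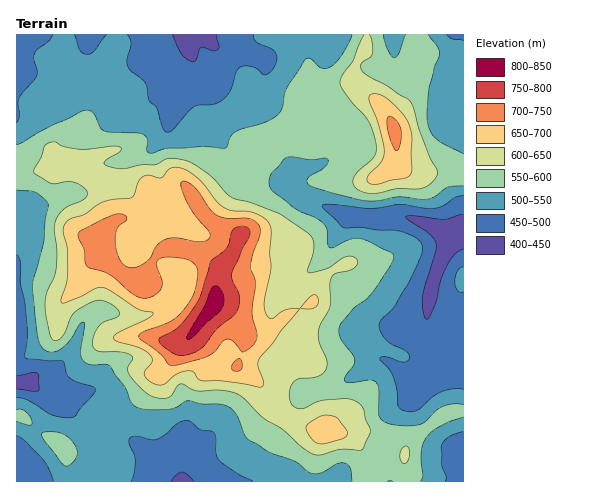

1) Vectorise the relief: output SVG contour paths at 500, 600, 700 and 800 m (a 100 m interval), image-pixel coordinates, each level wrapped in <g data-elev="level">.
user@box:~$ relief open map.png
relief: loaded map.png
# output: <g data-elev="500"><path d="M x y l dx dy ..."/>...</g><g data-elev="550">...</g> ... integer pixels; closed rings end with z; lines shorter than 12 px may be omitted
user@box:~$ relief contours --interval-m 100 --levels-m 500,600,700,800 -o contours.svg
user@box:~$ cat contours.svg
<g data-elev="500"><path d="M131 481l3-8 1-13-6-17 1-5 6-2 15 4 6-1 9-5 12-11 8-3 5 2 10 8 13 2 2 6 0 16 3 6 18 13 16 8"/><path d="M445 481l1-4-5-13 1-20 7-7 14-6"/><path d="M17 436l8 5 18 18 5 8 6 14"/><path d="M463 389l-10 0-13 3-8 5-12 11-6 3-8 0-7-3-1-5-1-15-4-12-4-7-9-10 2-2 3 0 19 5 4-2 1-5-4-5-13-5-6-5-5-8-2-8 3-5 12-13 15-24 12-27 1-10-8-8-16-6-20-1-18-3-17 0-21-21 1-1 6-1 42 4 29-4 33 4 8-1 14-10 8-2"/><path d="M463 267l-3 1-2 3-3 11 3 9 3 2 2-2"/><path d="M17 254l3 8 0 21 5 19 2 21-2 35 22 3 15 0 2 1 2 11 3 5 7 4 18 5 2 3-21 26-5 2-18-3-24-15-11-2"/><path d="M463 41l-11-2-5-4"/><path d="M53 35l-4 5-11 9-3 4-1 6 3 15-2 5-16 20-1 6 2 10-3 8"/><path d="M106 35l-12 16-6 3-5-1-3-3-6-15"/><path d="M254 35l0 3 2 4 15 6 5 5 1 8-6 10-7 4-11-8-7-1-6 1-4 5-6 19-6 8-10 5-15 1-5 2-21 23-5 2-5-3-6-21-8-8-4-18-14-11-3-5-1-7 4-16-4-8"/></g><g data-elev="600"><path d="M402 463l4 0 3-6 0-7-3-4-3 2-3 4 0 6z"/><path d="M315 455l6 0 20-6 21 1 8-18-7-24-3-4-6-4-10-1-21 1-23 9-7-3-4-9 2-10 4-7 5-2 18-2 4-2 4-5 1-8-8-18-1-10 2-8 10-19 0-26 5-6 14-3 5-3 4-5-2-4-5-3-4 0-20 13-19 4 0-4 6-22-1-7-4-6-31-21-26-10-21-6-20-21-23-15-19-3-14 7-14 0-15 3-8 1-10-3-4-3 3-4 13-8 1-2-2-2-37 2-18-2-9-5-9 3-5 13-7 12 0 3 18 11 16-3 8 2 8 5 4 5-2 4-3 3-20 10-5 5-3 7-1 9 3 21-1 16-2 9-7 15-2 12 2 15 5 20 4 2 6-4 9-21 7-7 18-8 12 1 9 7 2 6-3 3-13 5-5 4-5 11 0 9 6 4 23 1 9 3 2 4-5 8 0 6 8 10 11 11 10 4 10 0 5-3 5-9 4-2 15 7 24-1 15 3 9 6 20 19 17 11 21 19z"/><path d="M364 35l-11 25-11 17-2 7 10 16 19 22 6 16 1 12-4 9-17 16-2 4 0 5 7 7 10 2 9 0 18-4 19 0 8-1 9-6 5-10-8-15-10-24-8-30-3-3-21-14-21-11-6-7 1-5 8-6 2-3 0-12-3-7"/></g><g data-elev="700"><path d="M233 371l5 0 3-2 1-4-1-6-4 0-5 5-1 4z"/><path d="M169 365l9 0 29-8 7-5 8-10 5-3 5 2 10 11 2 0 9-7 4-8-5-25 3-30-5-16 3-13 7-18-1-9-3-4-6-3-23-1-11-3-7-7-14-20-10-7-3 1-1 2 2 9 10 20 16 19 1 4-3 4-11 2-21-4-9 1-9 7-10 15-8 5-7 2-6-2-5-4-5-16 0-15 3-6 7-5 1-2-2-3-7-1-9 3-28 14-3 4 6 14 1 13 3 5 21 7 22 19 10 5 6 0 6-2 9-8 0-7-5-17 0-3 3-2 8-2 15 2 8 2 5 5 2 8-3 16-3 8-9 12-12 11-26 10-6 5 1 3 21 15z"/><path d="M395 150l3 0 2-3 1-17-5-10-7-4-2 5 1 8 3 13z"/></g><g data-elev="800"><path d="M188 339l6-3 28-28 2-6 0-6-3-6-4-4-3 0-3 2-7 20-16 26z"/></g>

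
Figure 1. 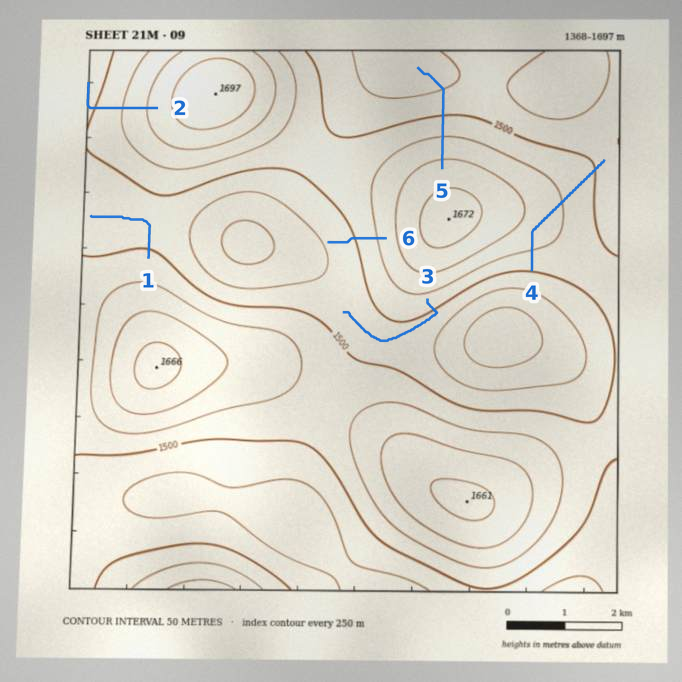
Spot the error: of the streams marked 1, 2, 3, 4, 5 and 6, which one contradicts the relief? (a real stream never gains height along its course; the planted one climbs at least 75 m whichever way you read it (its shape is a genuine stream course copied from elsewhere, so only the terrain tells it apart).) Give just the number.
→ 4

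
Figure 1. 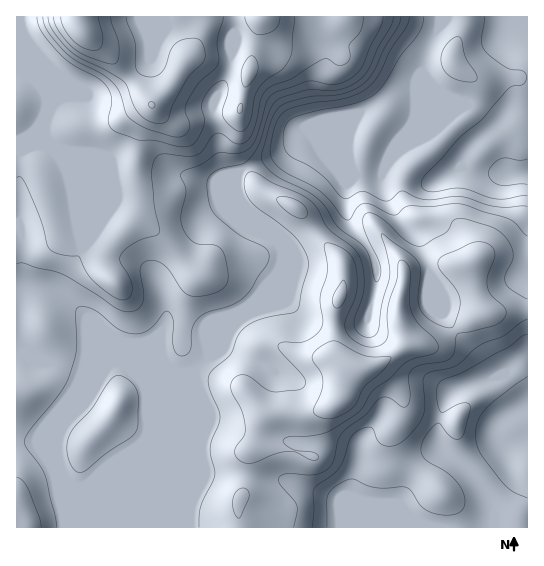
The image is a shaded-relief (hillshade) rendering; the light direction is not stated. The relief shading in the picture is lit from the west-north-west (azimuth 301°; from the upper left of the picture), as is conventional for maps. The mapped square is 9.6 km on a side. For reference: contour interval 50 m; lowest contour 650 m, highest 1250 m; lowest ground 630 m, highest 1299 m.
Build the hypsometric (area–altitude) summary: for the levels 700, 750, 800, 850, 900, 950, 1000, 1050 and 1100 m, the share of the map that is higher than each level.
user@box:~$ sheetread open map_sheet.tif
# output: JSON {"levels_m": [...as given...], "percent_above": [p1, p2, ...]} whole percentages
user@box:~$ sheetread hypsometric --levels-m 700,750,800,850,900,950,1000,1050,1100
{"levels_m": [700, 750, 800, 850, 900, 950, 1000, 1050, 1100], "percent_above": [96, 86, 79, 72, 52, 32, 21, 8, 5]}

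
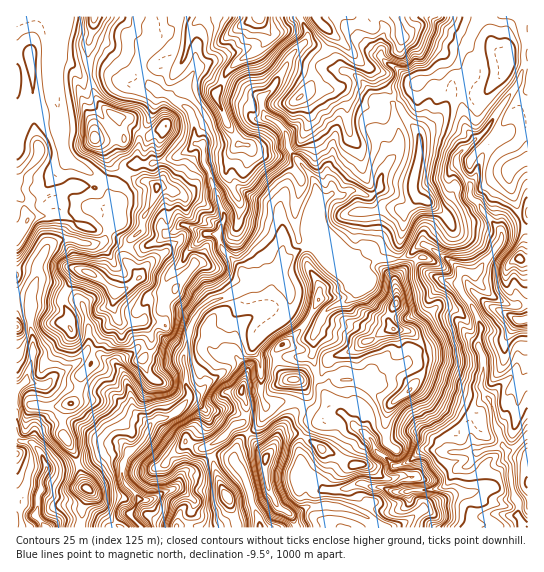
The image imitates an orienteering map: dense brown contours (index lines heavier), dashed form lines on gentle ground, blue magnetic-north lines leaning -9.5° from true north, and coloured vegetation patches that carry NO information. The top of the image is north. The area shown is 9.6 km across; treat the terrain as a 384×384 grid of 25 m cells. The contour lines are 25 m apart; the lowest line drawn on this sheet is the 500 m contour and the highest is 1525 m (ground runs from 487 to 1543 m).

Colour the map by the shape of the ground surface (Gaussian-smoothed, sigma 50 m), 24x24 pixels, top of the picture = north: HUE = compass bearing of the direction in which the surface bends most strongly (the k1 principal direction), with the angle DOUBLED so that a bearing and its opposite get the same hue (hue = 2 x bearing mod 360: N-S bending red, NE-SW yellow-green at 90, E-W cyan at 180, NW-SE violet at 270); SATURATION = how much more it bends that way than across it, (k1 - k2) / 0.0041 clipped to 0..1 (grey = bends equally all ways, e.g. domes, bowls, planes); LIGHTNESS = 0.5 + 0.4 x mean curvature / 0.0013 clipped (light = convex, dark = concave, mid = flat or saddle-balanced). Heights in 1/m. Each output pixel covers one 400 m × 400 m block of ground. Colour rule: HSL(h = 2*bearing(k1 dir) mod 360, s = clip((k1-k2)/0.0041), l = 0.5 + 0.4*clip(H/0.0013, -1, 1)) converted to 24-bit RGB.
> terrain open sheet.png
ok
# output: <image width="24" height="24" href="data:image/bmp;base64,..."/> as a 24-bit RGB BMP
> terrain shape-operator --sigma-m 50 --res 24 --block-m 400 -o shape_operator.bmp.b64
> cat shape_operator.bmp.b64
<image width="24" height="24" href="data:image/bmp;base64,Qk32BgAAAAAAADYAAAAoAAAAGAAAABgAAAABABgAAAAAAMAGAAATCwAAEwsAAAAAAAAAAAAAsvEXiwGibcxhznw8GclIMwA5T5/o9u3VNyKmwYdkt+aZLQIxkf+NgEH4mU2aaZy1atF8LMPW4WTH1t9qM1SRb1SPpMBFcBmo1ahhDzyF31PS1fnSVn3eWgBjKEMCRp4MgxmS4/PYdiLaqS/8WOhlayJCi7sndY8m2MIyqUwAIDMA19YCsDnDi4CxmtOtUA6OzMuNCSZKXKw41d+BjCGFWwrn89jvHoeOIVEgx/epKgYt9v/MKiJIZj92n0dn3nONQO3KVM//0M3+rr3wKTdvk1pvx8CHLBah3Vd3Nw81wverOW1ouE5YADMmvmmR9qLehr7v38snERk87fjTzHy3GRdIyu/nacW71g+c/0thAKAyaykenlJHM4ErsXEdLMFVdwBPULTJ7PGiWCotckpDacugCjwzvLbjV5zb8pDcTdb3FmVP+M/WKbHSgFdAmndIaRFhw+eDmyUwaFsxSYhjfXqwRByoodxThDzzaqjX4qu7kojBX6e0kStJOVQXAjECqiMMamQX+eKGEi5Lpp4vm0hJWoR5mlR+UE+C8sGzbEJXh7iUUpmhWax+jiKytoBlLLMPXV8jv4BapoxOuXw6SBBf9N7XRsz2DF1deLz1/eXOJwNm2XCYj+SkSjhvcW6oZKmnSpOZ99Tsh7GmX4OIIzBudLwppG9xFIjQzXeAL5Uy3ZywlB+QYYnbl+5+LQlIwFeBLoFGp/9fQQBhfd5mwy57z1exgn9DWXZKXo9jgIxS2rWofIquGSZn36OMQo9/D2uJomJE2teaFCqBuz5aHZc37MKLCiQtWKvKfJ2fdKNLFFuB+dLiI4qSS6WvzW/Z7a7lU34yQ5BFu9u2c2ubHAYt1tqnhXVANAL/zcPk4O/WMwtexOKbdGjGaHTh6LThB2J4nJZxmmx2UXplFFIW+42fKlx0a8fErEWD+eLSRvDgp09aaiJMCAKkl34/4sb3rR8vop1E1LxONBZp7M6YMGM3kZA54op1EUI6X5kinmadkoKSZHSGsSpkTfhHGo9iP1+p+9bQS5y/ezbDd4jWUQClNMbzk5wiPcSGMith1zo7iNjcgd/Z5ZPILKKF336fmjqXXLpoKXZcdodYh1SANqJ2yOWibjlgFioq7PvNqEuCSysUWQcFL8tN3FWRl6dAUrstFl+Q1fbul3vKrCqOYMx67KbVF3Jm8M73pXHggRssapCBPl9zofCbZDBKe2ZoS5CubqIP/wIko27/fQcjKoUpFaa299T32aKPESIfg4kRd4MUKJBw736BHYQ97oSKAVcKggBp7+3YQH2BT0t7f7xJeVppmHhVX3FJsF12XtMiWxJC1OTWoLrFCR8qxNJH1oGvbmbMe8PJd3uxSVNwwaE/tyw8pVgX4OIiAEOB+fHRSGGKV0iHbbJVaj2kzsDjj43EZIWt4XCEKoxsrNi3gk23XhFVY9lPgaJib2OKoW9+aJZ6YGJ8QWRN43yBl83gpeLhIAEy5fiZWGYtP1ppx7thKXtZdIMjk48XnVGA0HyEv+vpw1k+QgNOirm5WsSHt3OLU3lkbJt7hD5UhqJHUcnAg96Vq1mtz1BsjQfTzImRpGdwKGBX4RtwNKOUonOmj86UPGN82sSfdotLThWFDiqitpmqsmOPp06AfsLEdyp+y3VWkMdiIokwsMQdJVsgOwphw5iEwaWGxsriOQvos3AhPmugna6IfLaCRmp4xbJvtZGIECU6Z1HjaJxtr3ulWqRzm09aJixY7fPYfj63MmLY5qzwmNXWJRhYwcZEdOuuvIOqOAA46OCkSG+DhdF8ckl6a2GMbsWCu4KeeVykFpUusZ9Jd4hoiI17cWyHOjBnpOR9od3qz6zfH6Kp3TlhSh5Ryv2zTCREewRc44jlbsFwlmJwb7lHTWOAWm6nWL+So2pzp1iiw5CTFXtvqn96lJ95XVx+Tq61mtpqRTMobl86akA1mHE+OEq6+OjTNjhYFFsiPZCC3rHAkIi0ppvEdTJKV8c4NjNPioNmmHGGf3qQyYCUIpJ7sp5xVVh4XUeQzsRsVVBnX3eIe3ukxoigLGNczmg833vClbh/DDQxwLCFj3laeys0o+XR1ANoTX0iM4Y7XIhkf3OCnoqEKE+wtqd6aV2BTUeD18enY4ybZmyEZIF1pWBxWz+cyVSPirI53ZqlO4Z8E1Muvkg/gdephTcxVizZ5NeuUpegWIGEZmaGip2RTTSxhoZsg3J9O0hi6MejVXOKaZGJYWZ8U218smqAOo6B2WyRkcuOfp/XSgWRqu6sg0x3h3+wR8PBxqdyvEZ+T42VTH9/jpZikUVs"/>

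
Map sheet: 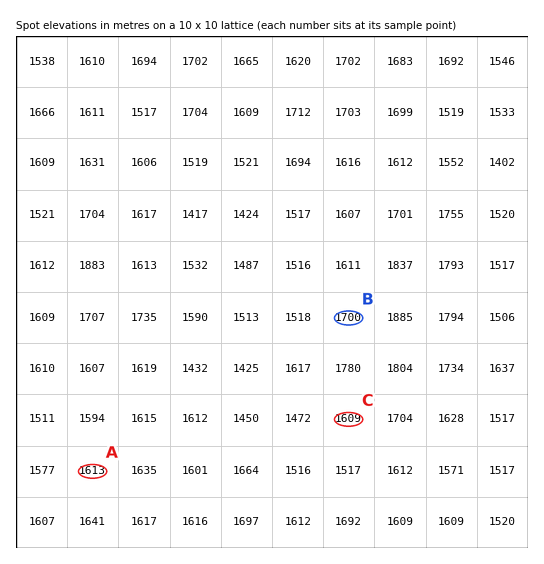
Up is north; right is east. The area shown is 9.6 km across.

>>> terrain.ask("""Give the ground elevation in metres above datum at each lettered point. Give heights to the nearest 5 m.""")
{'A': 1615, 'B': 1700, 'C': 1610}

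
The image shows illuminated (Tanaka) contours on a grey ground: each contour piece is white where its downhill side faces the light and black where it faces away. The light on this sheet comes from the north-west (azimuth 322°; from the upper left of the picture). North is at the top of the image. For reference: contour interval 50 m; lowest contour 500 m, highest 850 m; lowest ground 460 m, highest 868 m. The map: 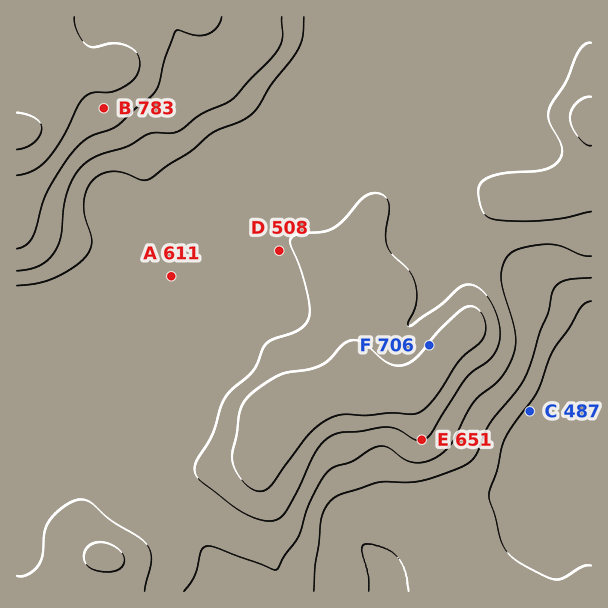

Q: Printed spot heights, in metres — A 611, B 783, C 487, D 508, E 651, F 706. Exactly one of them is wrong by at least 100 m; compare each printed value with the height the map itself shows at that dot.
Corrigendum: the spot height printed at D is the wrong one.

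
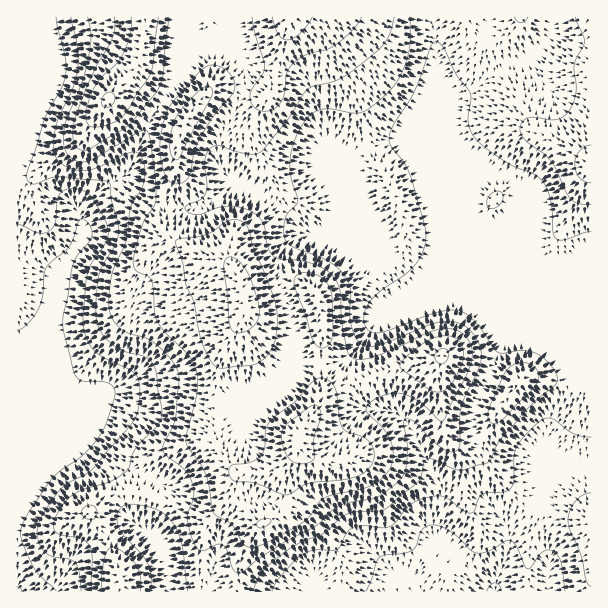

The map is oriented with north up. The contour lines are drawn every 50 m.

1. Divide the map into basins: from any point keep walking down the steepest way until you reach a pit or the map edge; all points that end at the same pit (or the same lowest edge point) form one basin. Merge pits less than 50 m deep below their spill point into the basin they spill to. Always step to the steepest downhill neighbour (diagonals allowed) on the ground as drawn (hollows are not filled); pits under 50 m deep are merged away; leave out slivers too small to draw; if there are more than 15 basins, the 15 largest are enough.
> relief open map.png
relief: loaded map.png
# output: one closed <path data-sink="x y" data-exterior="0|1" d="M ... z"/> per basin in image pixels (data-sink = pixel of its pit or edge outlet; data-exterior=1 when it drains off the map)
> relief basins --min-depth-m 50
<path data-sink="494 591" data-exterior="1" d="M591 16l-446 1-3 31-8 26 6 6 47 36-11 30 0 25-10 36 2 26 5 7 24 13 30 9 7 7 6 12 4 18 0 15-20 34-6 23 0 73 11 20 8 8 26 0 13-3 8-5 11-11 3-6-12 24-2 36-8 10-16 7-8 12-14 33-3 15 1 8 356-1z"/><path data-sink="17 591" data-exterior="1" d="M144 16l-128 1 1 575 103 0 1-16-5-15-26-50 29-18 21-1 34 10 29 12 6 0 9-4 11-12 7-21 4-3 6-1-9-1-8-8-7-12-5-15 0-26 3-7-3-6 1-27 6-23 20-34-2-23-8-22-7-7-30-9-24-13-5-7-2-26 10-36 0-25 11-30-19-16-21-14-13-12 8-26 3-18z"/><path data-sink="168 591" data-exterior="1" d="M294 454l-18 15-36 5-6 9-5 15-11 12-9 4-6 0-29-12-34-10-17 0-25 13-8 7 10 15 16 34 5 15 0 15 113 1 4-23 14-33 8-12 16-7 8-10 2-36 9-15z"/>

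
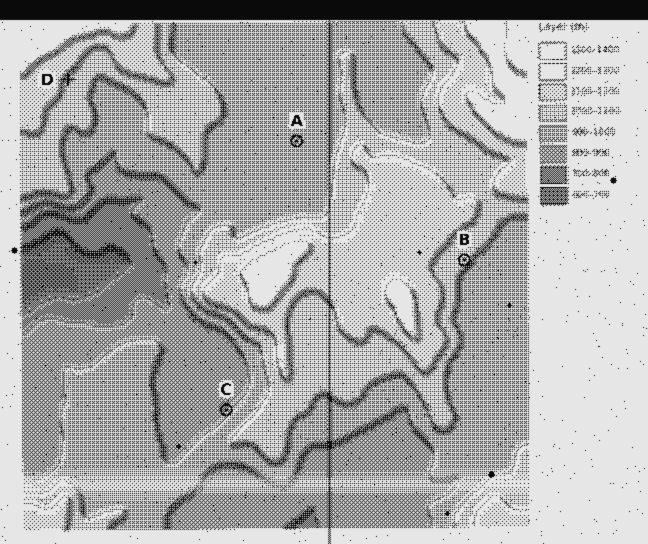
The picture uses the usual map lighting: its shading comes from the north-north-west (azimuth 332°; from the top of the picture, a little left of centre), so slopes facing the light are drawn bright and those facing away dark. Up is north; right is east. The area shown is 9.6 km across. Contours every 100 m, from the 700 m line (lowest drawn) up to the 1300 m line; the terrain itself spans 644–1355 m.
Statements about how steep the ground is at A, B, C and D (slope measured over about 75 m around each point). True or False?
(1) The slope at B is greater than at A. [True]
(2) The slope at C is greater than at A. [True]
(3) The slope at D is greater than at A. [True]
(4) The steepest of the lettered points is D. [False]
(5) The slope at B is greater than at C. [False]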